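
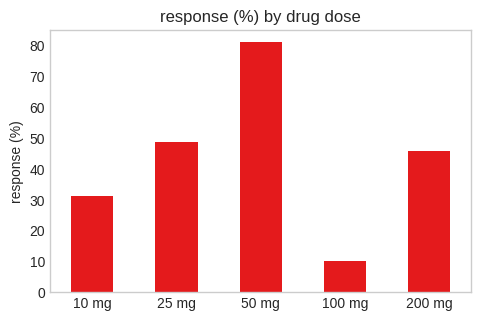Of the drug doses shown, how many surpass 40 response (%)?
3

Above 40: 25 mg, 50 mg, 200 mg.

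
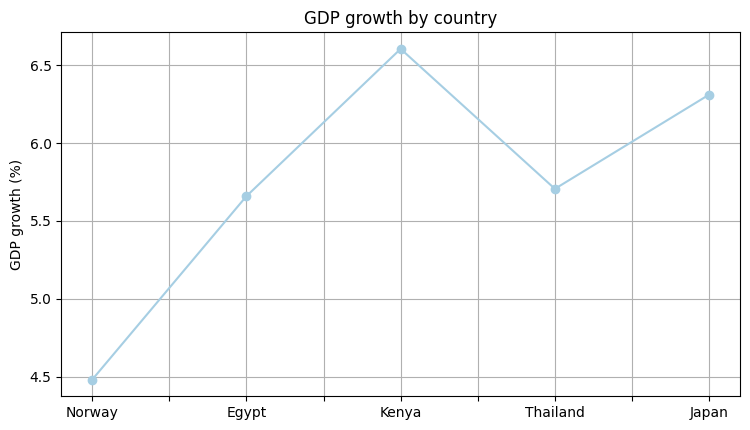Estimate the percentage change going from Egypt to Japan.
≈ +14.3%

Egypt ≈ 5.6, Japan ≈ 6.4; (6.4 − 5.6) / 5.6 ≈ +14.3%.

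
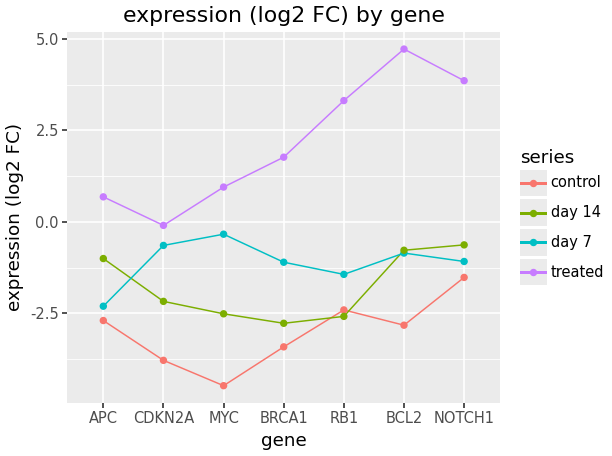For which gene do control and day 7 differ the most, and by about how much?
MYC, ≈ 4 log2 FC

MYC: control ≈ -4, day 7 ≈ 0 → gap ≈ 4. Next-largest (CDKN2A) is only ≈ 3.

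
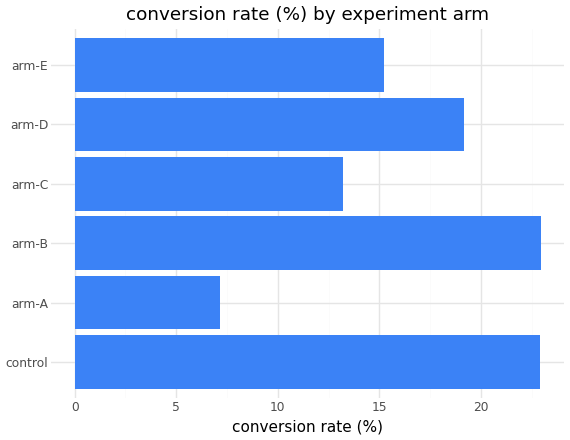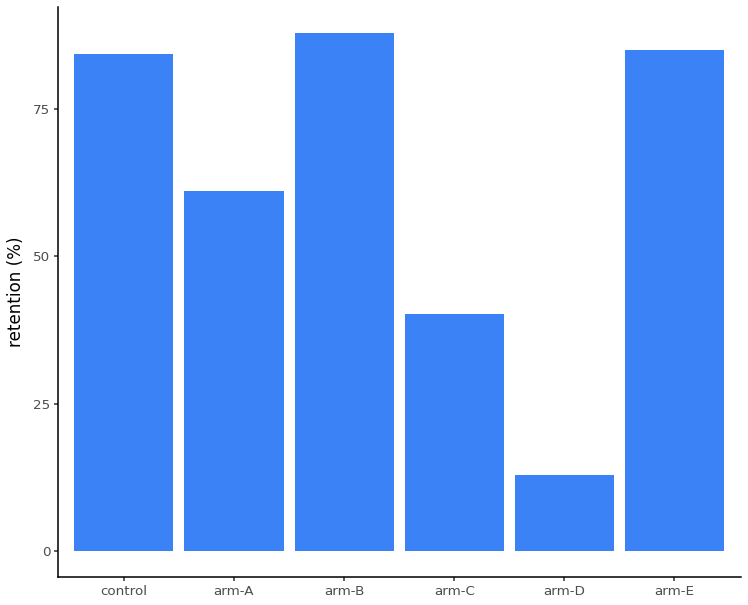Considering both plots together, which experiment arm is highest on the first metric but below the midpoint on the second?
arm-D

Chart 2 median retention (%) ≈ 70; below-median experiment arms: arm-A, arm-C, arm-D. Among those, arm-D has the highest conversion rate (%) (≈ 20).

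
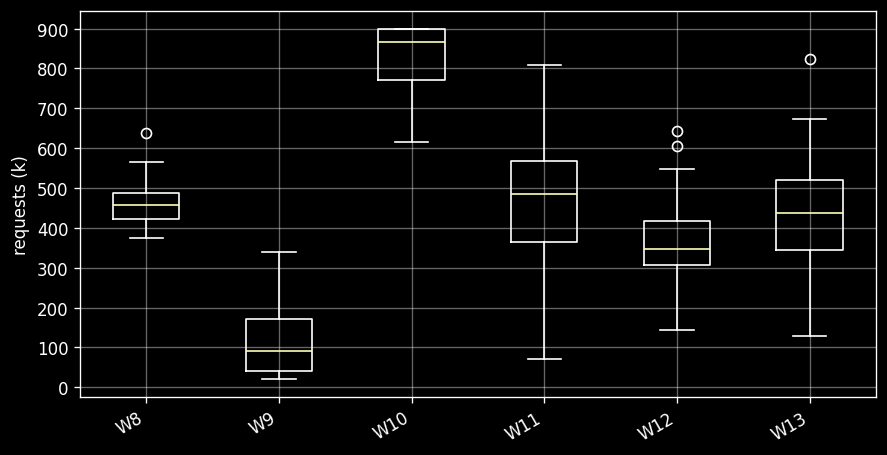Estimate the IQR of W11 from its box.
Q3 ≈ 600, Q1 ≈ 400; IQR ≈ 200.

≈ 200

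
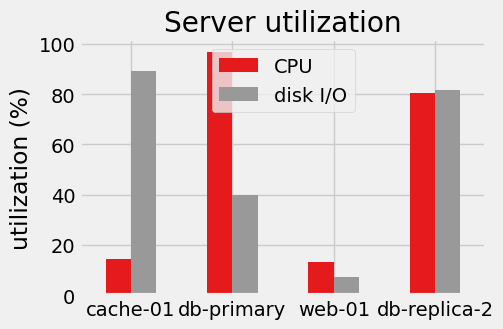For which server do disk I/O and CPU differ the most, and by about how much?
cache-01, ≈ 80 %

cache-01: disk I/O ≈ 90, CPU ≈ 10 → gap ≈ 80. Next-largest (db-primary) is only ≈ 60.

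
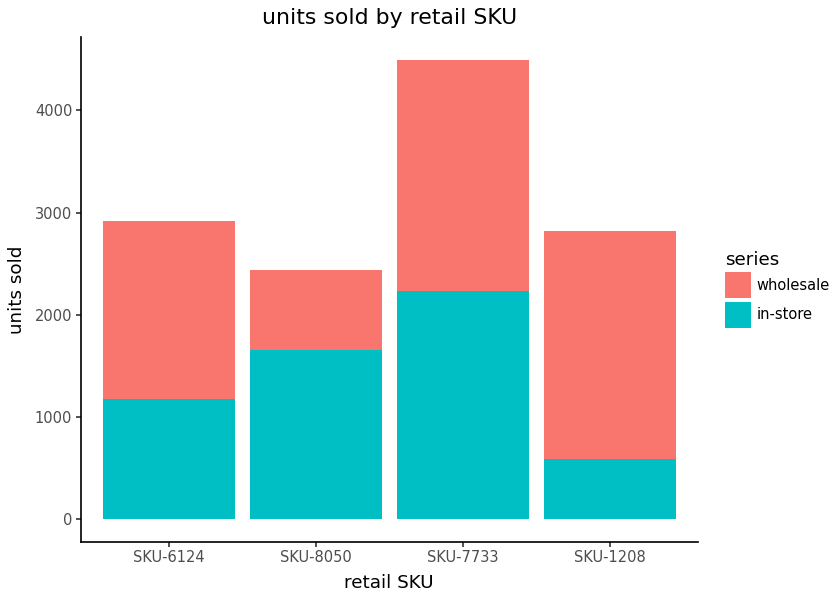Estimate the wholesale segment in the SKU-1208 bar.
wholesale top ≈ 3000, bottom ≈ 500; segment ≈ 2500.

≈ 2500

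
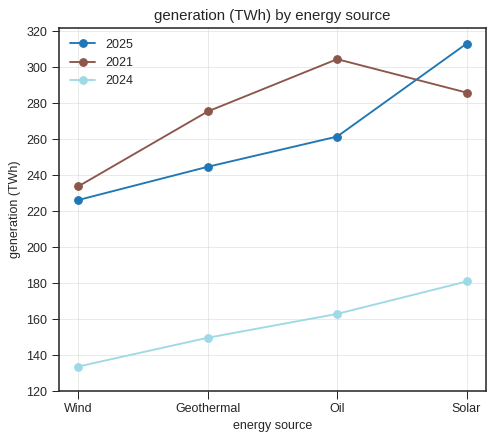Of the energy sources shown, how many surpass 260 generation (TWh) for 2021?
3

Above 260: Geothermal, Oil, Solar.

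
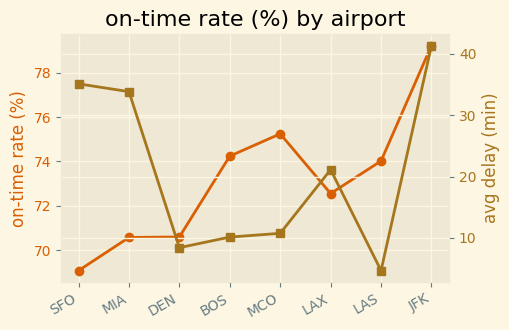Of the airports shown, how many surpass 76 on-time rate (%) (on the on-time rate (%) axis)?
1

Above 76: JFK.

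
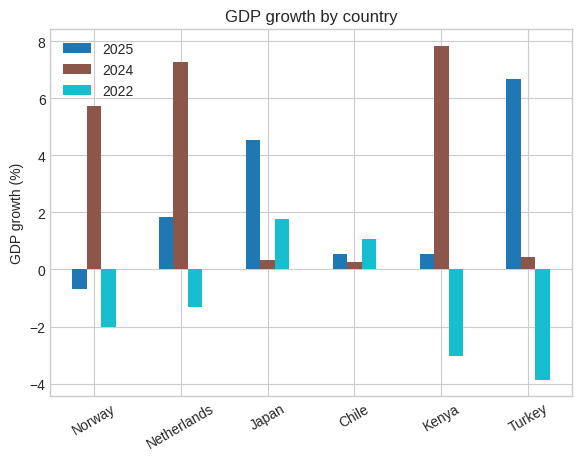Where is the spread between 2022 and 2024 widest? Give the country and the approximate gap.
Kenya, ≈ 11 %

Kenya: 2022 ≈ -3, 2024 ≈ 8 → gap ≈ 11. Next-largest (Netherlands) is only ≈ 8.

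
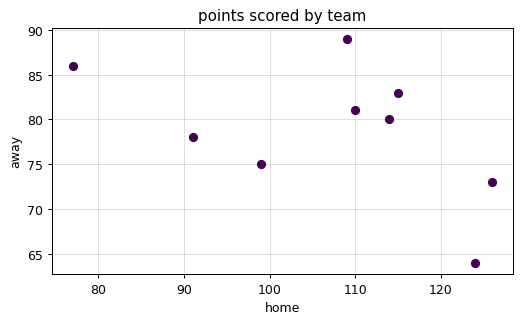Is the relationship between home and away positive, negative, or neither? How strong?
negative, moderate

Points are negatively correlated; moderate (|r| ≈ 0.5).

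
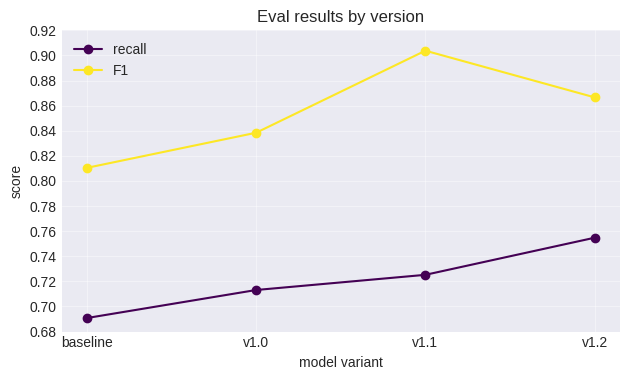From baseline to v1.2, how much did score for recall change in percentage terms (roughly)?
≈ +8.6%

baseline ≈ 0.70, v1.2 ≈ 0.76; (0.76 − 0.70) / 0.70 ≈ +8.6%.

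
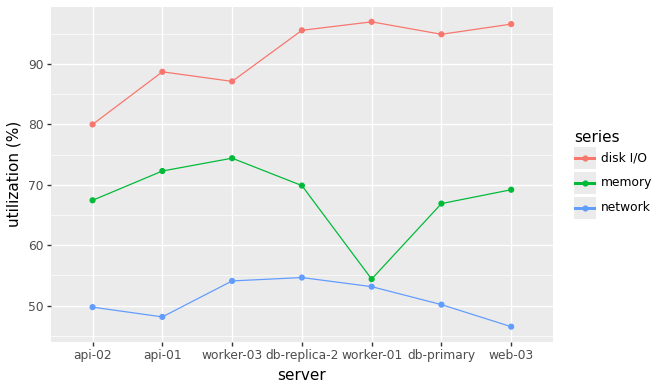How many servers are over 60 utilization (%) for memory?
6

Above 60: api-02, api-01, worker-03, db-replica-2, db-primary, web-03.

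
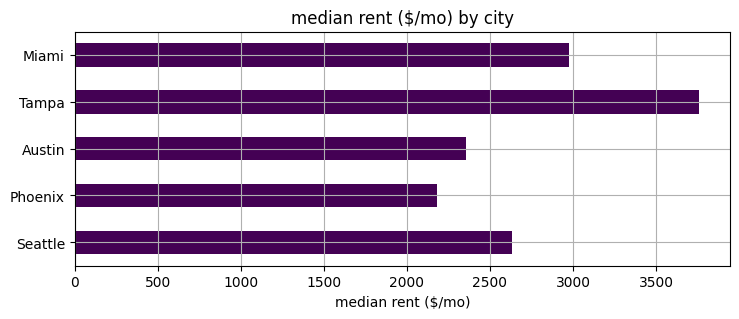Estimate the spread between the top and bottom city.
Max Tampa ≈ 4000, min Phoenix ≈ 2000; range ≈ 2000.

≈ 2000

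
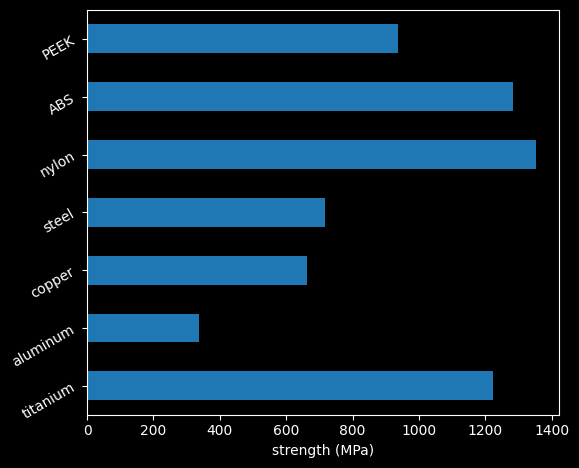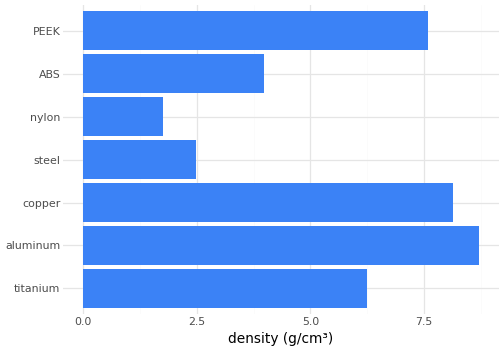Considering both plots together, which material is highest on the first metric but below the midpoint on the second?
nylon

Chart 2 median density (g/cm³) ≈ 6; below-median materials: steel, nylon, ABS. Among those, nylon has the highest strength (MPa) (≈ 1400).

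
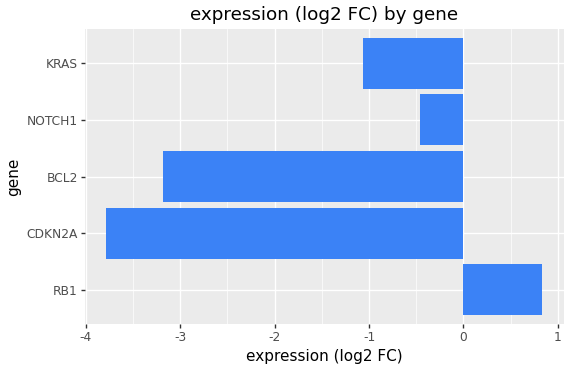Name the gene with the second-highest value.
NOTCH1

Top 3: RB1 ≈ 1.0, NOTCH1 ≈ -0.5, KRAS ≈ -1.0.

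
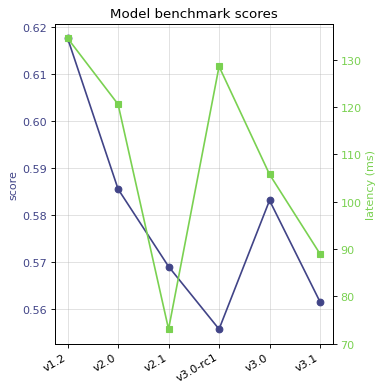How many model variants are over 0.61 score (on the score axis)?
1

Above 0.61: v1.2.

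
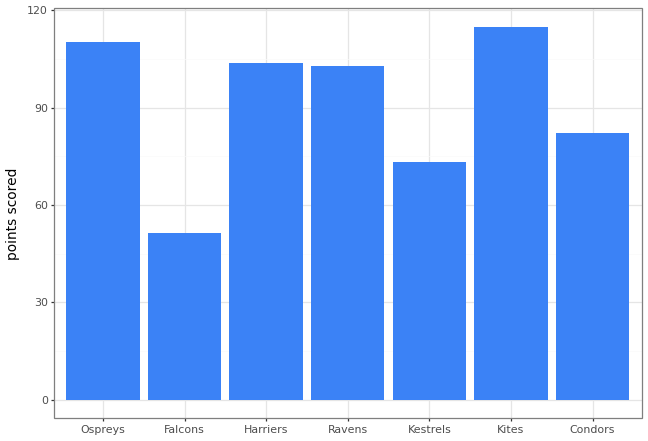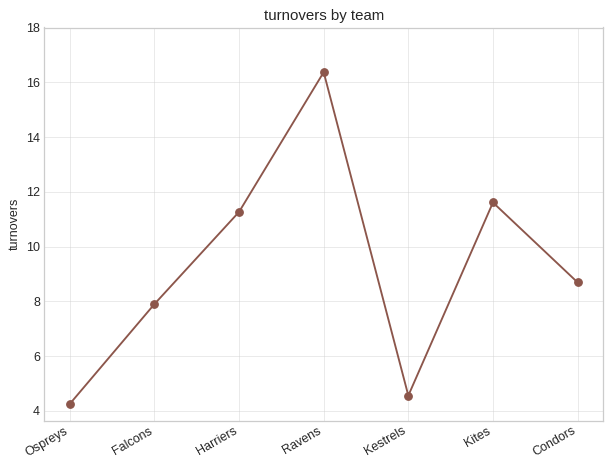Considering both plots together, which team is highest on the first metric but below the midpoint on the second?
Ospreys

Chart 2 median turnovers ≈ 8; below-median teams: Ospreys, Falcons, Kestrels. Among those, Ospreys has the highest points scored (≈ 120).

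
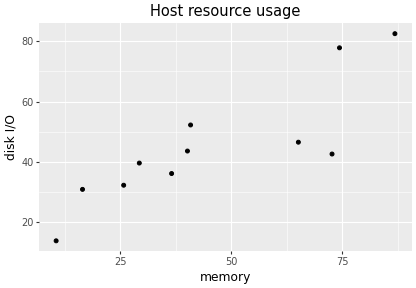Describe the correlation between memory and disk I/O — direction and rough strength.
Points are positively correlated; strong (|r| ≈ 0.9).

positive, strong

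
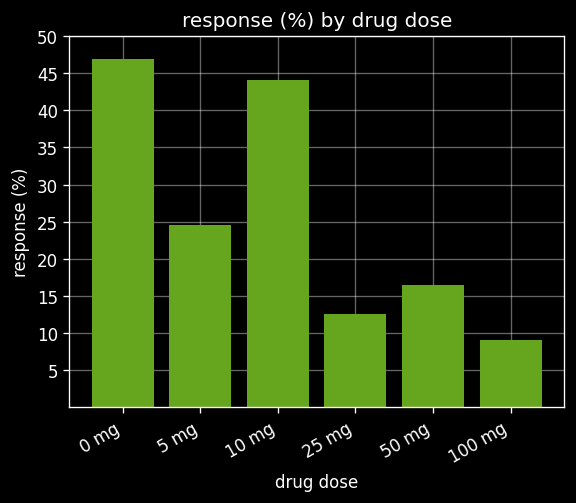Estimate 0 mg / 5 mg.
0 mg ≈ 45, 5 mg ≈ 25; 45/25 ≈ 1.8.

≈ 1.8×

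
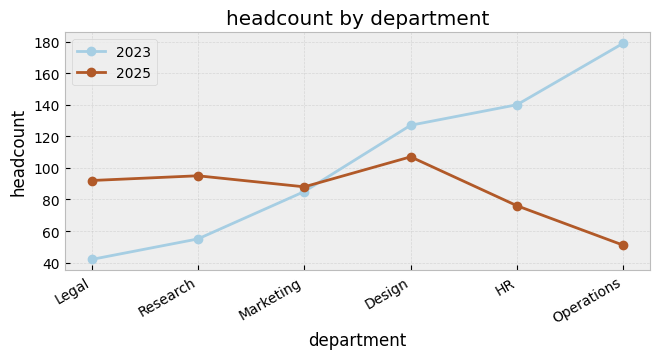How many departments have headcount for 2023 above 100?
Above 100: Design, HR, Operations.

3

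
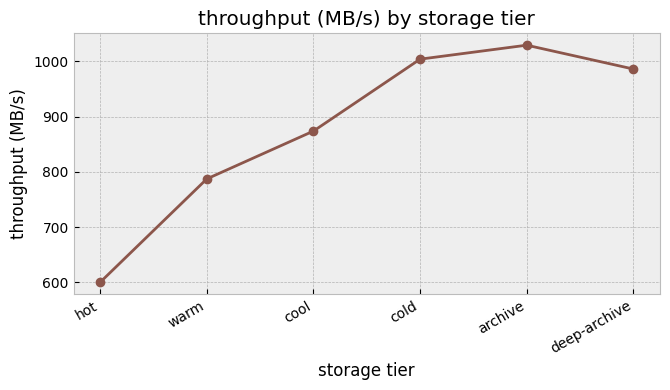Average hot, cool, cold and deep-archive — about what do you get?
≈ 862

(600 + 850 + 1000 + 1000) / 4 ≈ 862.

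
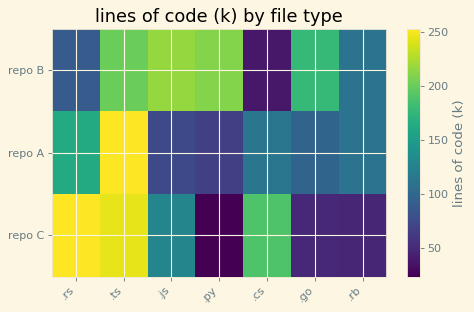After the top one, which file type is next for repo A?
.rs

Top 3 for repo A: .ts ≈ 260, .rs ≈ 160, .cs ≈ 120.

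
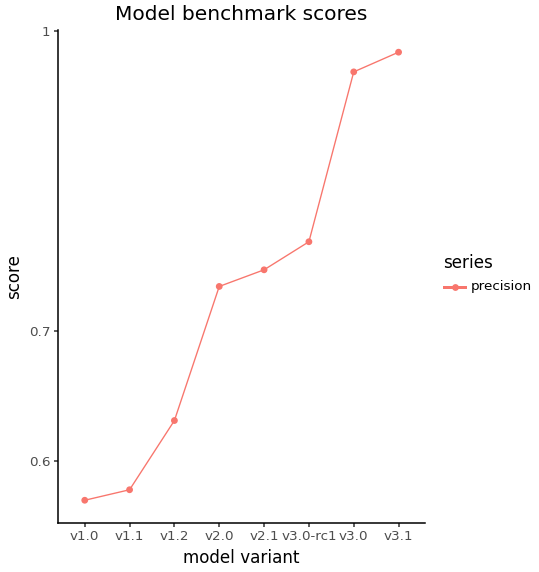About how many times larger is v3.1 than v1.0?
≈ 1.73×

v3.1 ≈ 0.95, v1.0 ≈ 0.55; 0.95/0.55 ≈ 1.73.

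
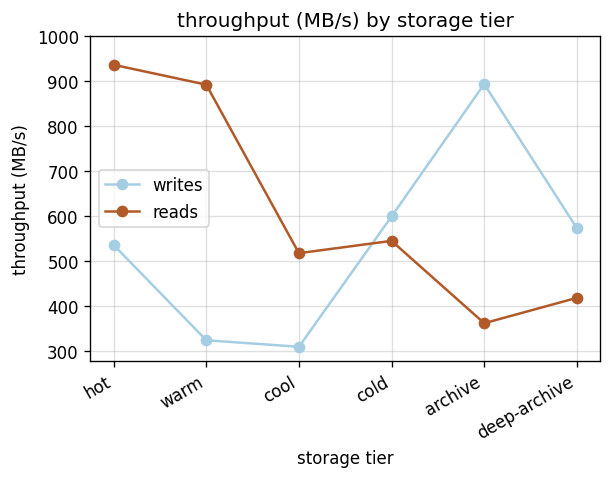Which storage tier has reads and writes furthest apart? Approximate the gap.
warm: reads ≈ 900, writes ≈ 300 → gap ≈ 600. Next-largest (archive) is only ≈ 500.

warm, ≈ 600 MB/s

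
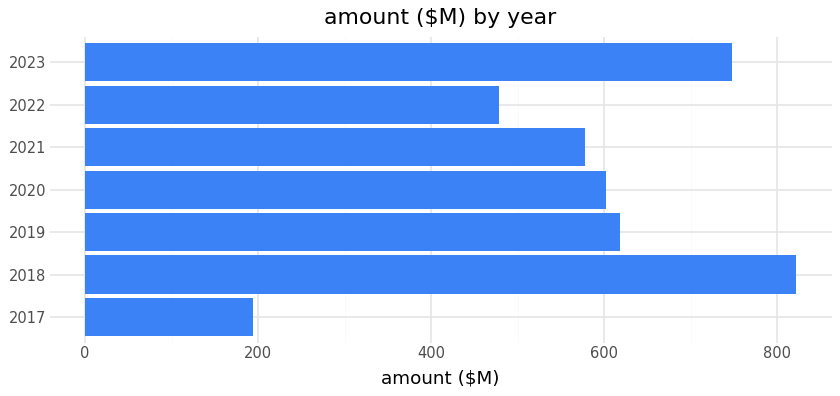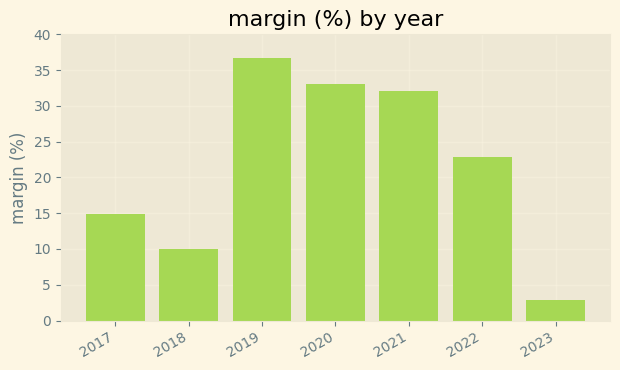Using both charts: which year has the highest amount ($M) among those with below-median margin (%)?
2018

Chart 2 median margin (%) ≈ 25; below-median years: 2017, 2018, 2023. Among those, 2018 has the highest amount ($M) (≈ 800).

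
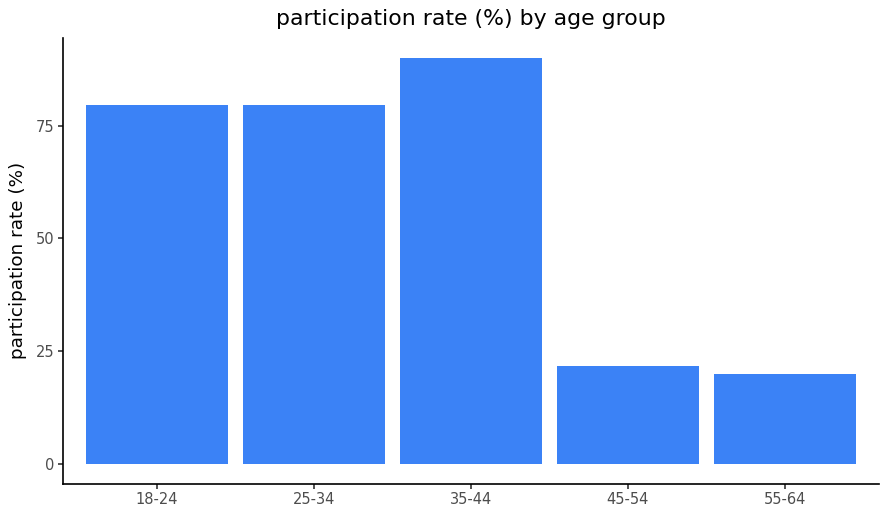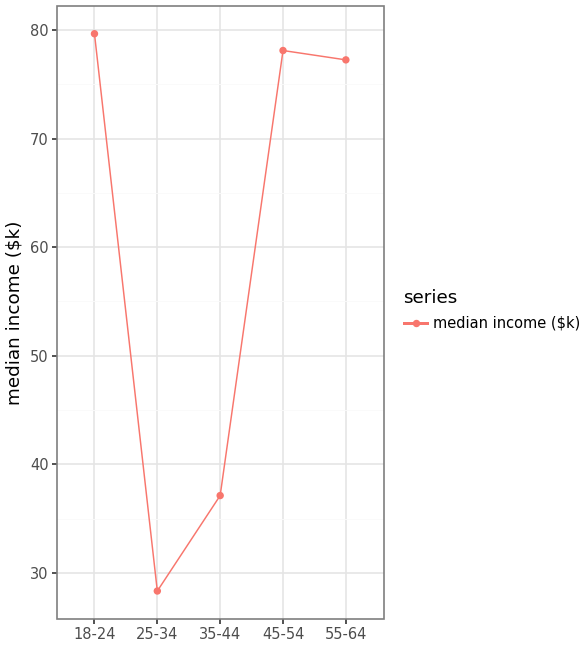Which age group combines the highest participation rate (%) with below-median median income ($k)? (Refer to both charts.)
Chart 2 median median income ($k) ≈ 80; below-median age groups: 25-34, 35-44. Among those, 35-44 has the highest participation rate (%) (≈ 90).

35-44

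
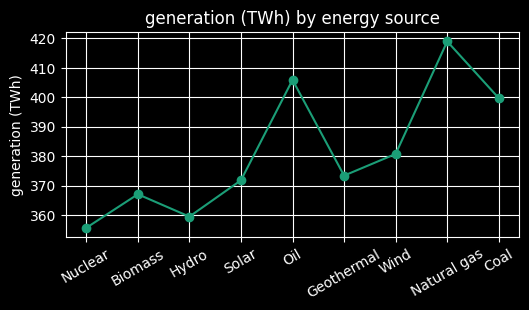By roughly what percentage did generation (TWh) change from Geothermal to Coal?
Geothermal ≈ 370, Coal ≈ 400; (400 − 370) / 370 ≈ +8.1%.

≈ +8.1%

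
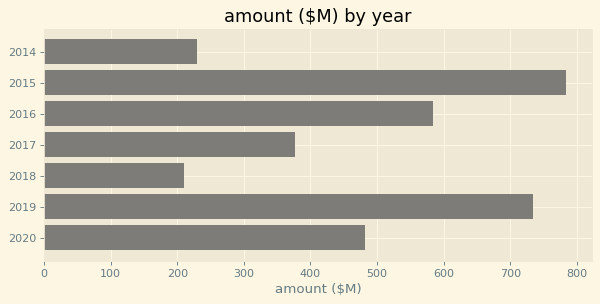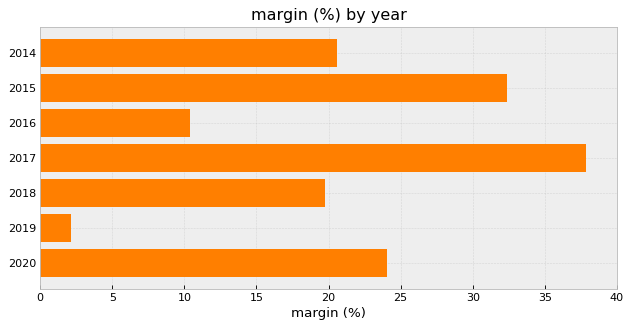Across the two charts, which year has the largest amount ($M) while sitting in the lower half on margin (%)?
2019

Chart 2 median margin (%) ≈ 20; below-median years: 2016, 2018, 2019. Among those, 2019 has the highest amount ($M) (≈ 700).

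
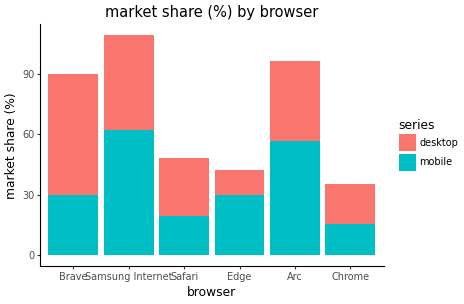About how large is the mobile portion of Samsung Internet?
≈ 60

mobile top ≈ 60, bottom ≈ 0; segment ≈ 60.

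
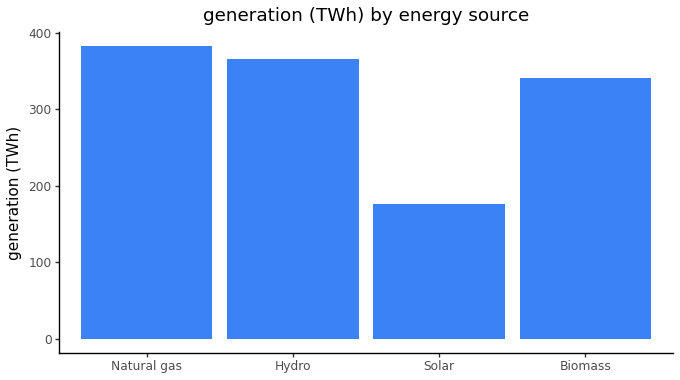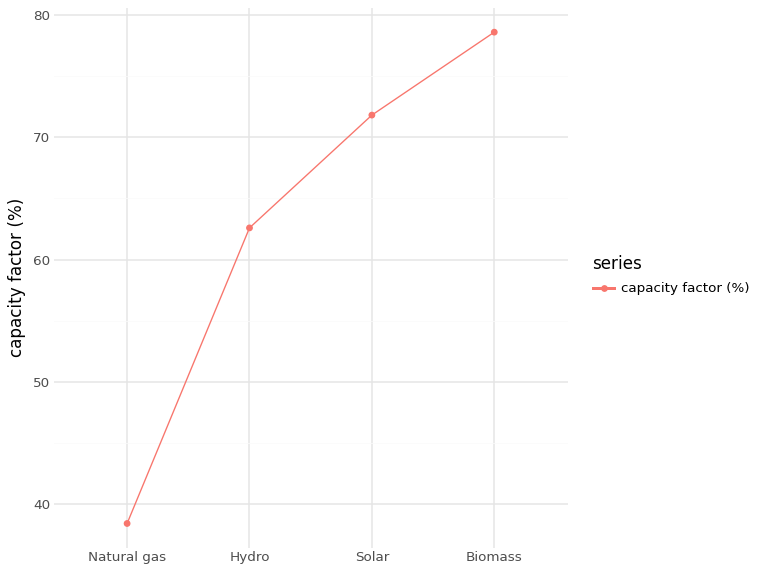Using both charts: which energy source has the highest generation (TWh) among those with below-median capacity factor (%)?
Natural gas

Chart 2 median capacity factor (%) ≈ 70; below-median energy sources: Natural gas, Hydro. Among those, Natural gas has the highest generation (TWh) (≈ 400).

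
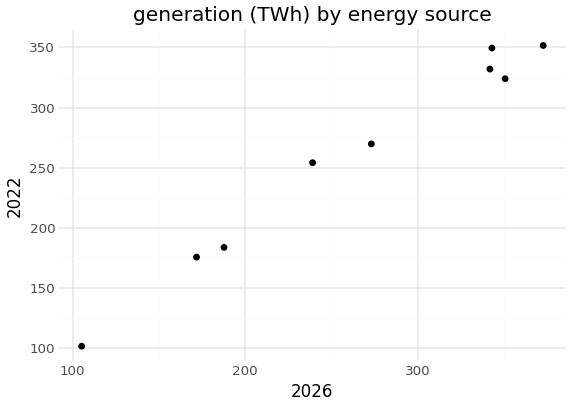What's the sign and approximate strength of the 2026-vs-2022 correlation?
positive, strong

Points are positively correlated; strong (|r| ≈ 1.0).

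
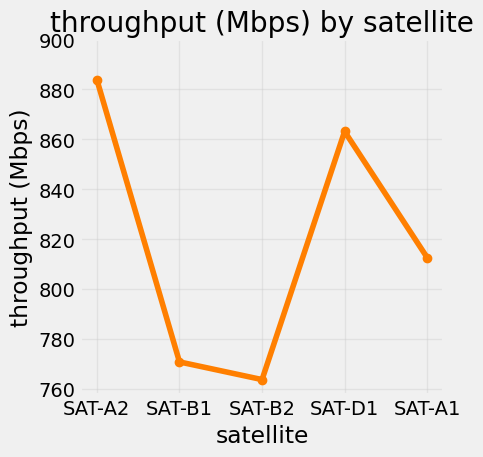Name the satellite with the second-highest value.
Top 3: SAT-A2 ≈ 880, SAT-D1 ≈ 860, SAT-A1 ≈ 820.

SAT-D1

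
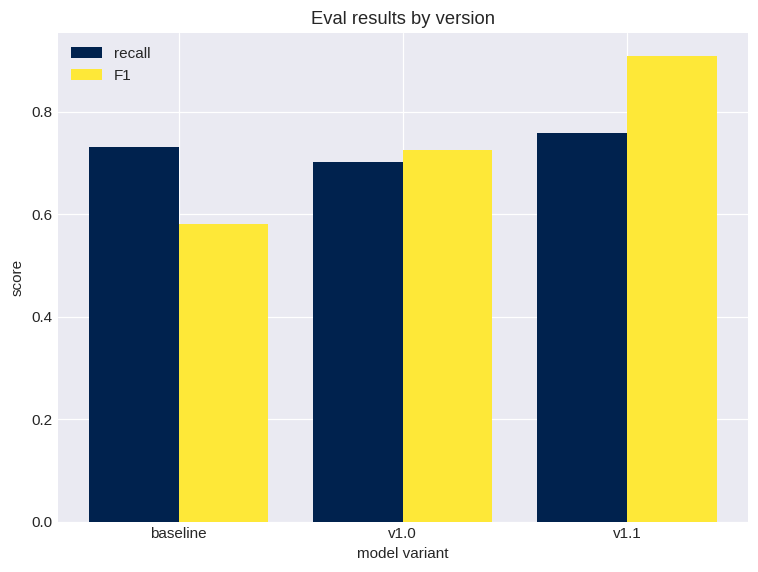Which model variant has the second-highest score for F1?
Top 3 for F1: v1.1 ≈ 0.9, v1.0 ≈ 0.7, baseline ≈ 0.6.

v1.0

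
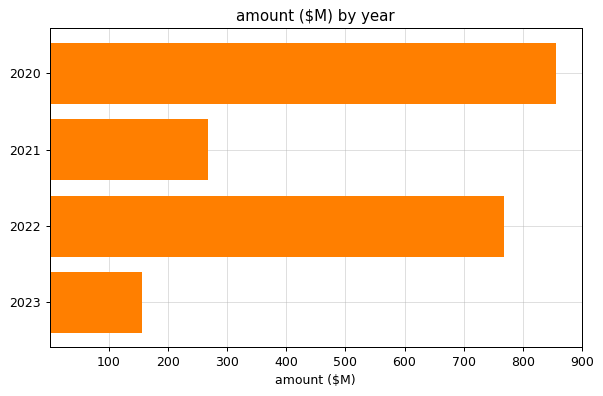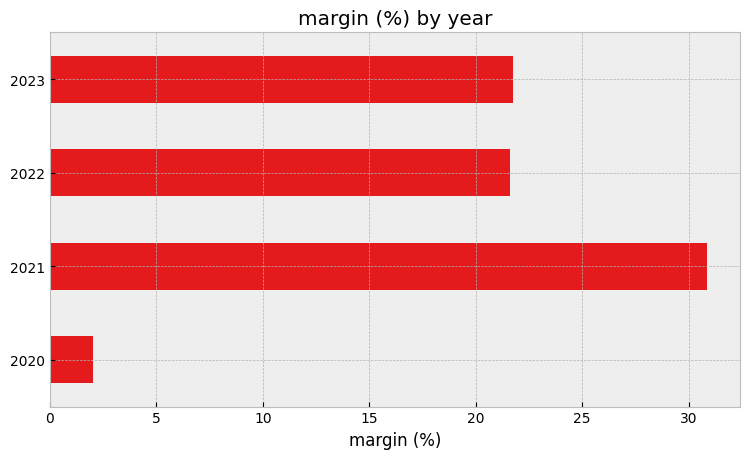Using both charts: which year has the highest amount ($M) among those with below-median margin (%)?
Chart 2 median margin (%) ≈ 20; below-median years: 2020, 2022. Among those, 2020 has the highest amount ($M) (≈ 900).

2020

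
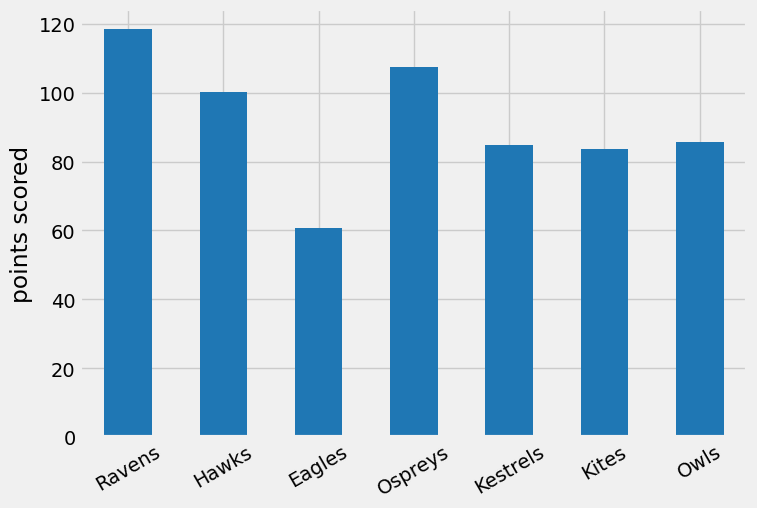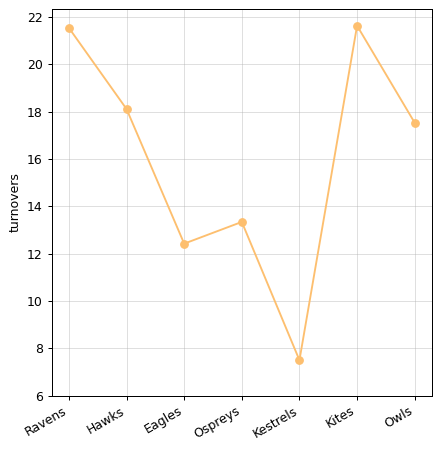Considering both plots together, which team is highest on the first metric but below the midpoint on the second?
Chart 2 median turnovers ≈ 18; below-median teams: Eagles, Ospreys, Kestrels. Among those, Ospreys has the highest points scored (≈ 100).

Ospreys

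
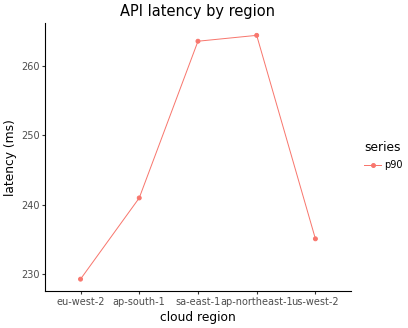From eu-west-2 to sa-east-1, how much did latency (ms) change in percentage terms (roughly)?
≈ +15.2%

eu-west-2 ≈ 230, sa-east-1 ≈ 265; (265 − 230) / 230 ≈ +15.2%.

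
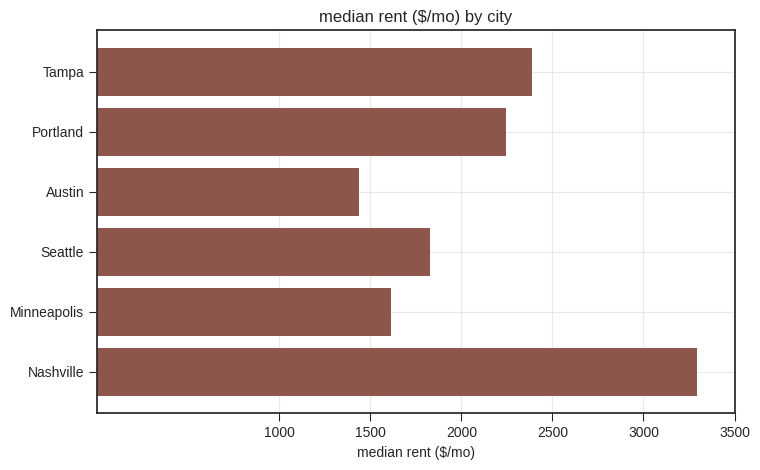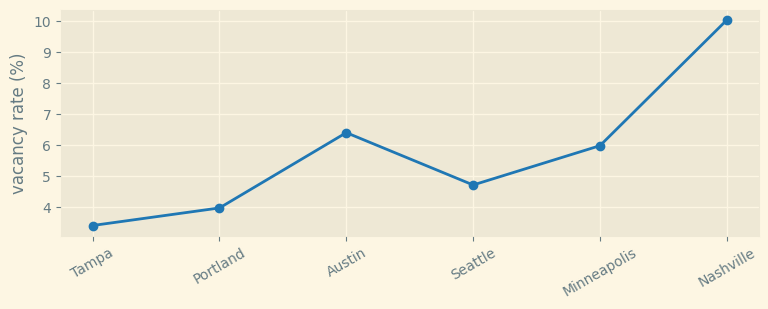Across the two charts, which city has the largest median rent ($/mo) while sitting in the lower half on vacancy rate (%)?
Tampa

Chart 2 median vacancy rate (%) ≈ 5; below-median cities: Tampa, Portland, Seattle. Among those, Tampa has the highest median rent ($/mo) (≈ 2500).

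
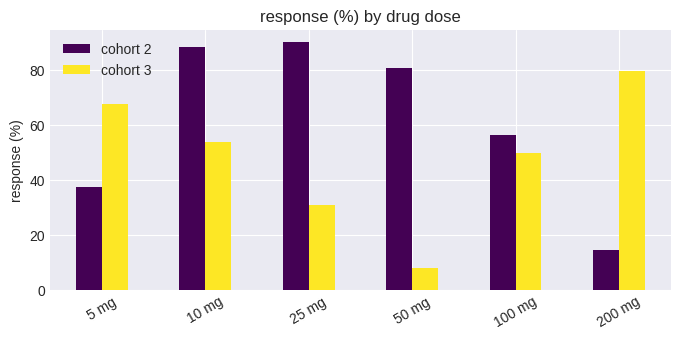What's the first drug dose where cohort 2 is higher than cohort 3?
5 mg: cohort 2 ≈ 40 vs cohort 3 ≈ 70 (not yet); 10 mg: cohort 2 ≈ 90 vs cohort 3 ≈ 50 (first crossover).

10 mg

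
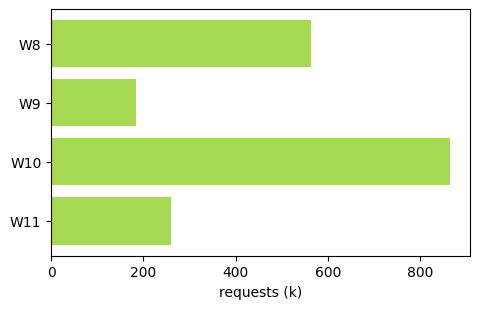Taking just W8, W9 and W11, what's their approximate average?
(600 + 200 + 300) / 3 ≈ 367.

≈ 367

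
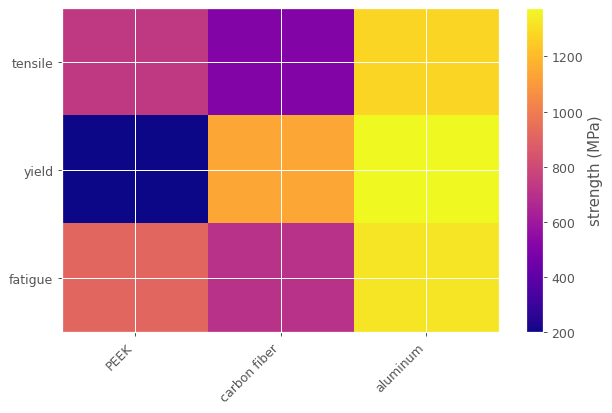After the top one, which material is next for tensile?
Top 3 for tensile: aluminum ≈ 1300, PEEK ≈ 700, carbon fiber ≈ 500.

PEEK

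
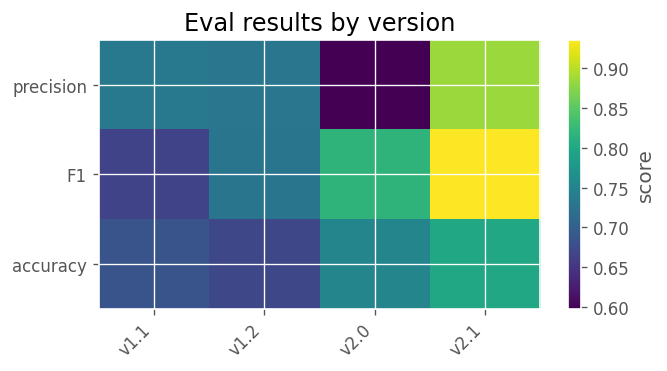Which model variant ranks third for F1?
v1.2

Top 4 for F1: v2.1 ≈ 0.95, v2.0 ≈ 0.80, v1.2 ≈ 0.75, v1.1 ≈ 0.65.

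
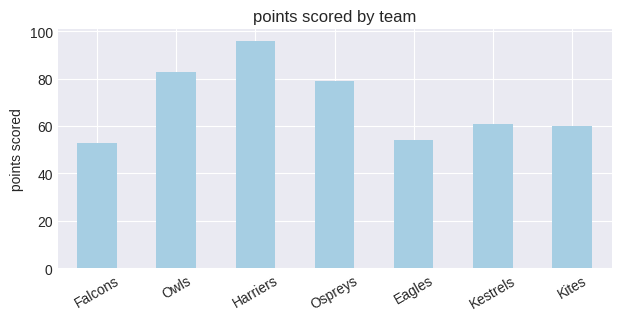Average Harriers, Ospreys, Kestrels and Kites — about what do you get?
(100 + 80 + 60 + 60) / 4 ≈ 75.

≈ 75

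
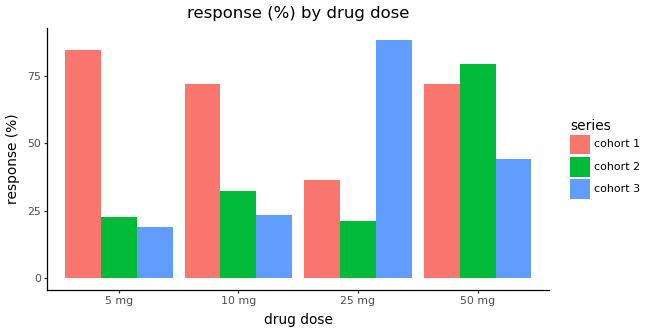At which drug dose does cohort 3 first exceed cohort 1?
10 mg: cohort 3 ≈ 20 vs cohort 1 ≈ 70 (not yet); 25 mg: cohort 3 ≈ 90 vs cohort 1 ≈ 40 (first crossover).

25 mg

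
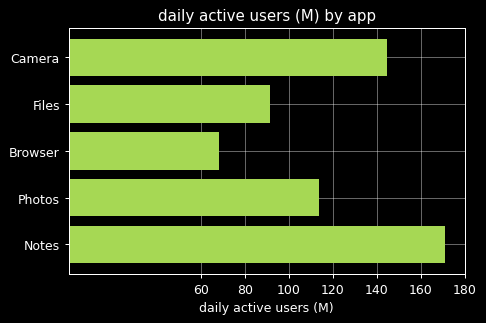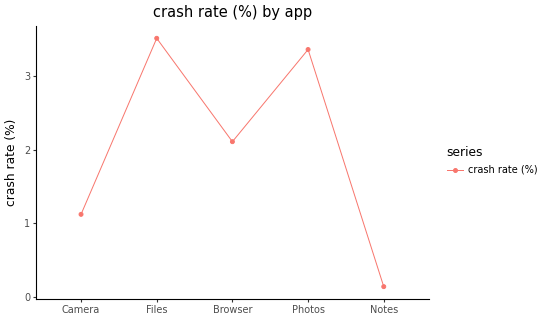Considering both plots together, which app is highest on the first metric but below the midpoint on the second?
Notes

Chart 2 median crash rate (%) ≈ 2; below-median apps: Camera, Notes. Among those, Notes has the highest daily active users (M) (≈ 180).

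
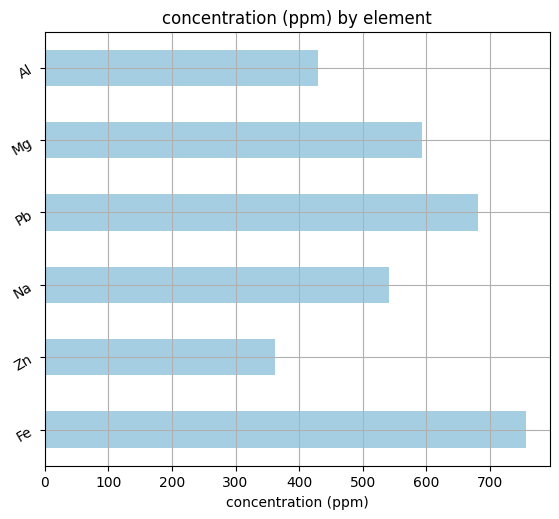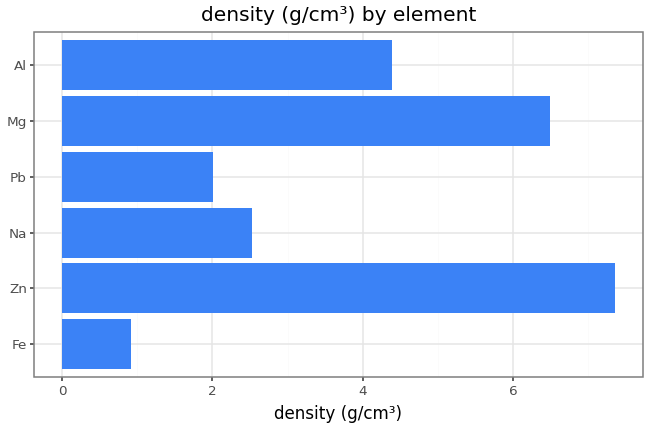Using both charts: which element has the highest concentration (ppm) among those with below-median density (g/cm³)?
Chart 2 median density (g/cm³) ≈ 3; below-median elements: Fe, Na, Pb. Among those, Fe has the highest concentration (ppm) (≈ 800).

Fe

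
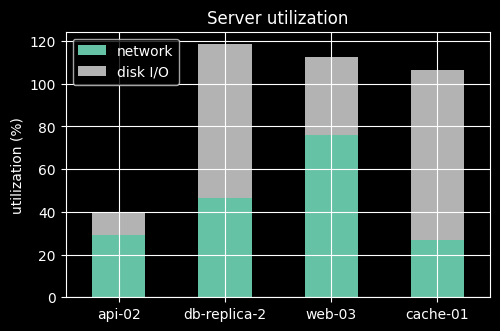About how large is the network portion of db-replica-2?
network top ≈ 50, bottom ≈ 0; segment ≈ 50.

≈ 50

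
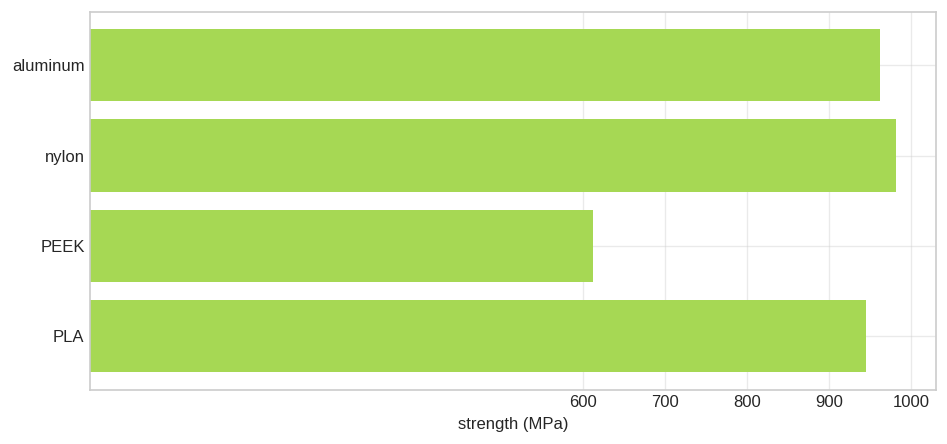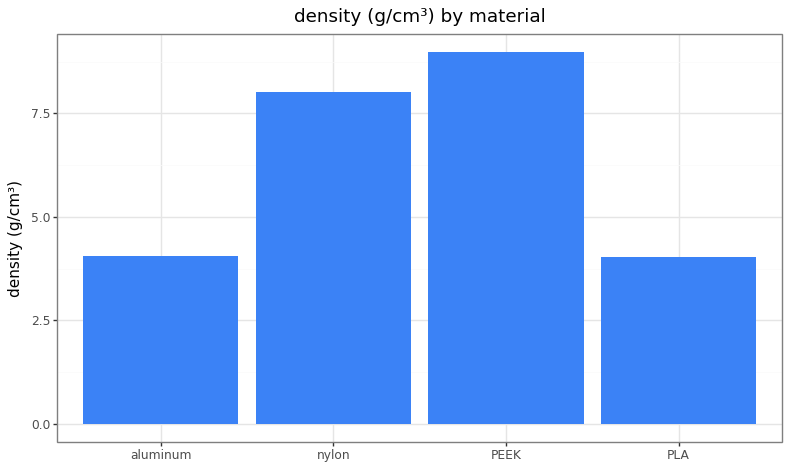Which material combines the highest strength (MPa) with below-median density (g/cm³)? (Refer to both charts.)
Chart 2 median density (g/cm³) ≈ 6; below-median materials: aluminum, PLA. Among those, aluminum has the highest strength (MPa) (≈ 1000).

aluminum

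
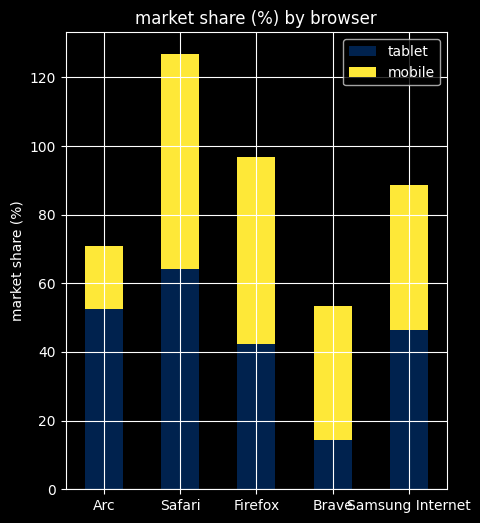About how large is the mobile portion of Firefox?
≈ 60

mobile top ≈ 100, bottom ≈ 40; segment ≈ 60.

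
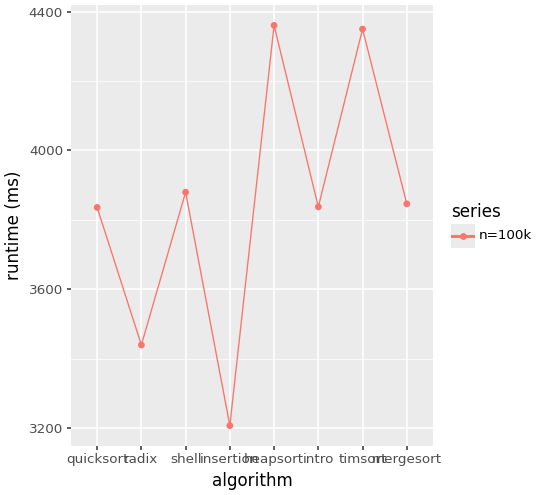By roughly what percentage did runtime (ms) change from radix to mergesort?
radix ≈ 3400, mergesort ≈ 3800; (3800 − 3400) / 3400 ≈ +11.8%.

≈ +11.8%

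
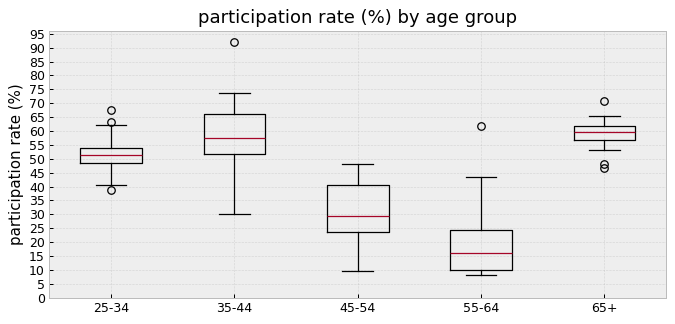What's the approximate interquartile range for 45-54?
≈ 15

Q3 ≈ 40, Q1 ≈ 25; IQR ≈ 15.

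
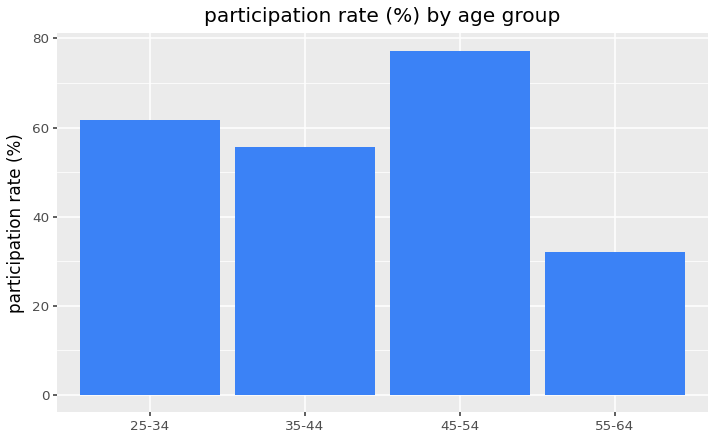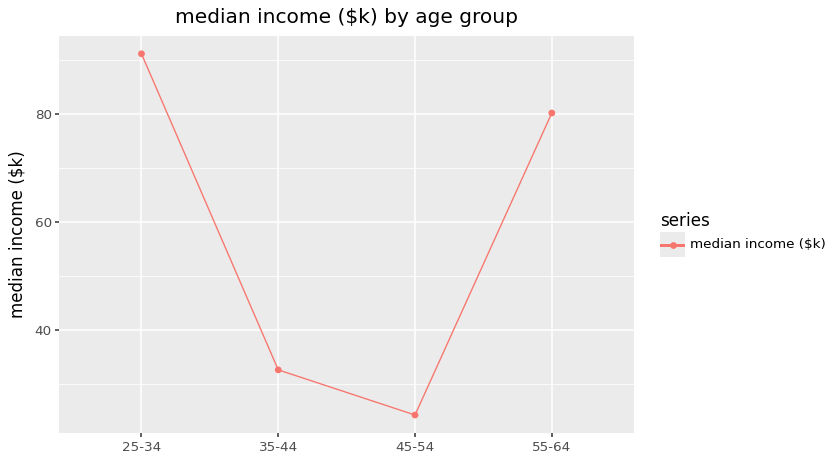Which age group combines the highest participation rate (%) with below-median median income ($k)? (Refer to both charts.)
Chart 2 median median income ($k) ≈ 60; below-median age groups: 35-44, 45-54. Among those, 45-54 has the highest participation rate (%) (≈ 80).

45-54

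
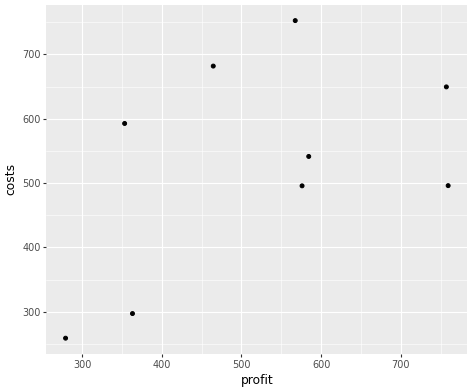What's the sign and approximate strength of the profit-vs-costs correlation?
Points are positively correlated; moderate (|r| ≈ 0.5).

positive, moderate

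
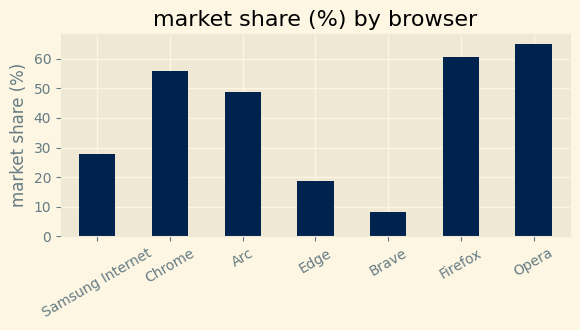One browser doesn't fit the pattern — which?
Brave ≈ 10; the rest sit between ≈ 20 and ≈ 60.

Brave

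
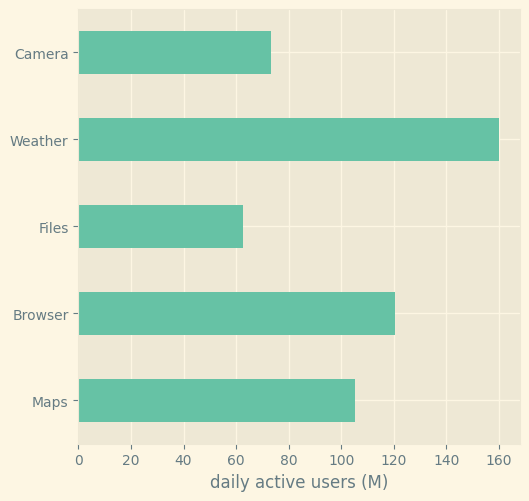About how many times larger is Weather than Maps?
Weather ≈ 160, Maps ≈ 100; 160/100 ≈ 1.6.

≈ 1.6×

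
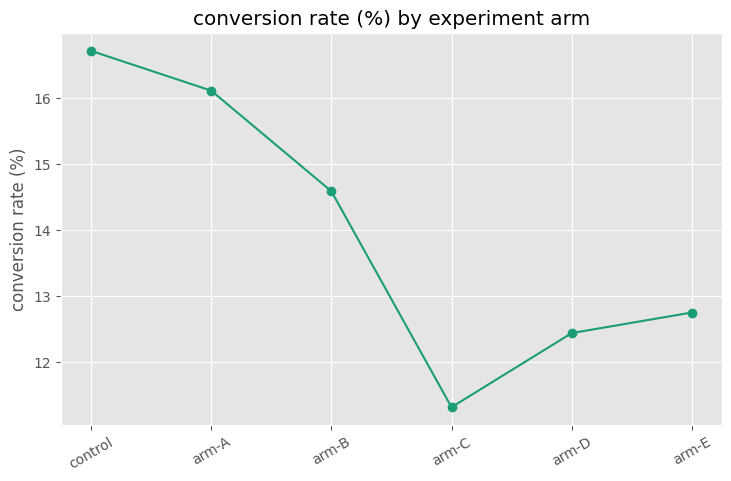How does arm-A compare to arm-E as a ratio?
arm-A ≈ 16.0, arm-E ≈ 13.0; 16.0/13.0 ≈ 1.23.

≈ 1.23×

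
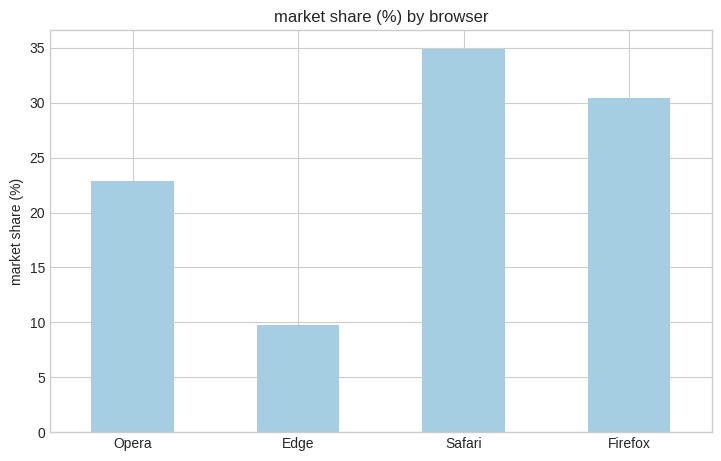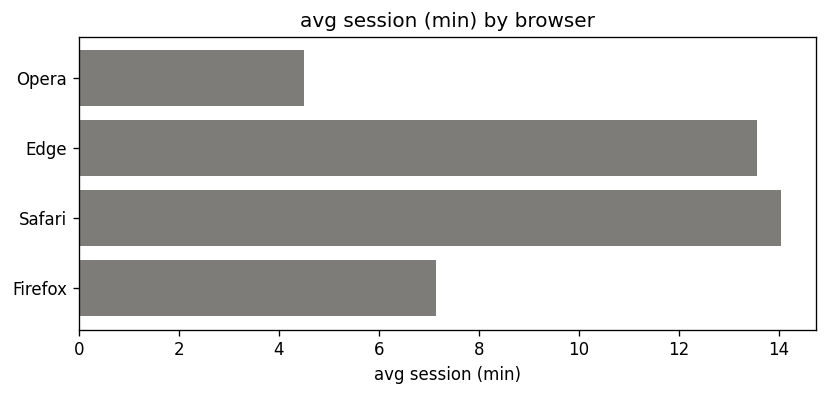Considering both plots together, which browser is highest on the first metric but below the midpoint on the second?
Chart 2 median avg session (min) ≈ 10; below-median browsers: Opera, Firefox. Among those, Firefox has the highest market share (%) (≈ 30).

Firefox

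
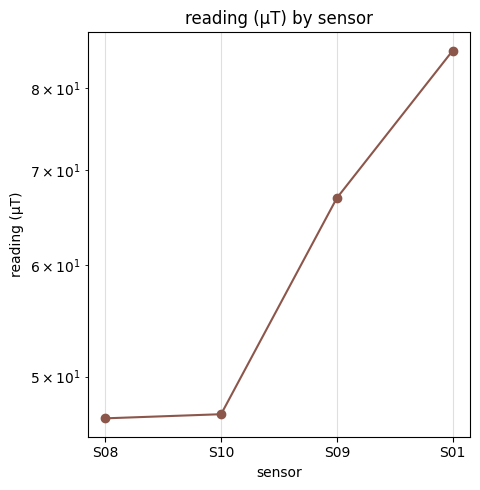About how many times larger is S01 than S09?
S01 ≈ 85, S09 ≈ 65; 85/65 ≈ 1.31.

≈ 1.31×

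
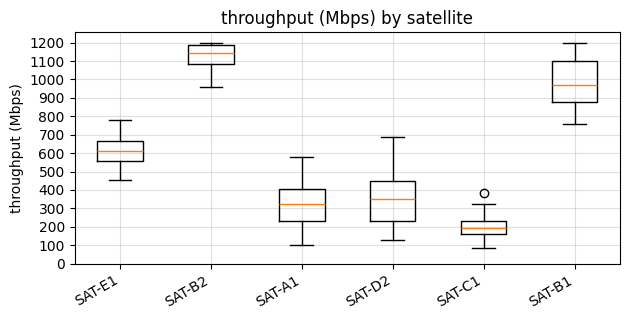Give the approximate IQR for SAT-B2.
Q3 ≈ 1200, Q1 ≈ 1100; IQR ≈ 100.

≈ 100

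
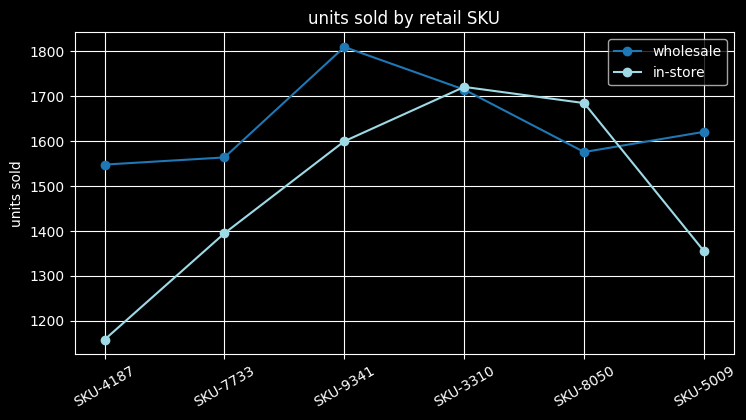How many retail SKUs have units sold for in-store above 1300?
5

Above 1300: SKU-7733, SKU-9341, SKU-3310, SKU-8050, SKU-5009.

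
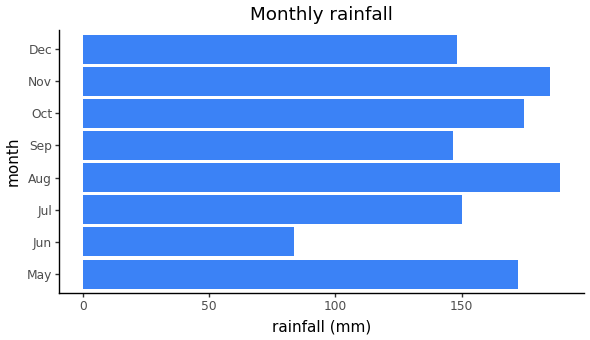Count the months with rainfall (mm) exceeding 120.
Above 120: May, Jul, Aug, Sep, Oct, Nov, Dec.

7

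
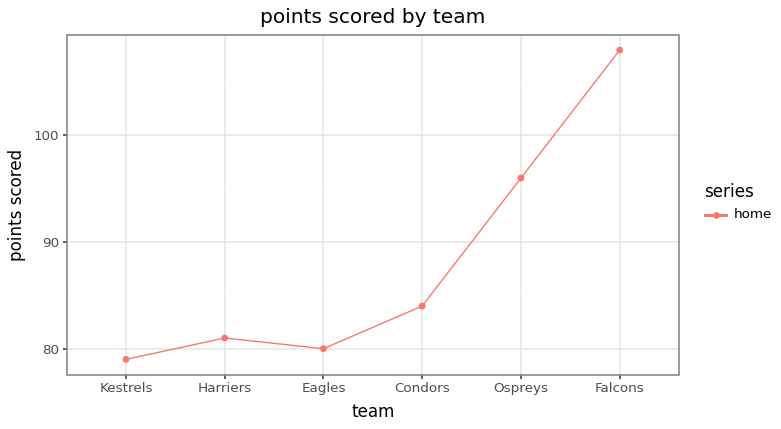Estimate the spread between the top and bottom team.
Max Falcons ≈ 110, min Kestrels ≈ 80; range ≈ 30.

≈ 30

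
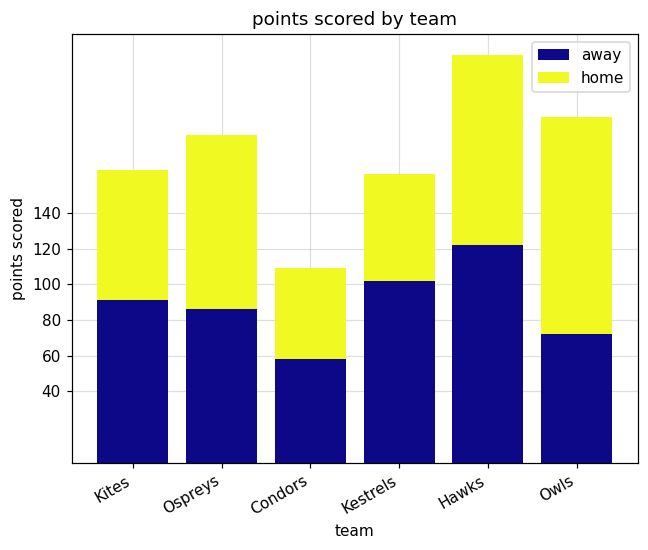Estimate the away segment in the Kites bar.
away top ≈ 100, bottom ≈ 0; segment ≈ 100.

≈ 100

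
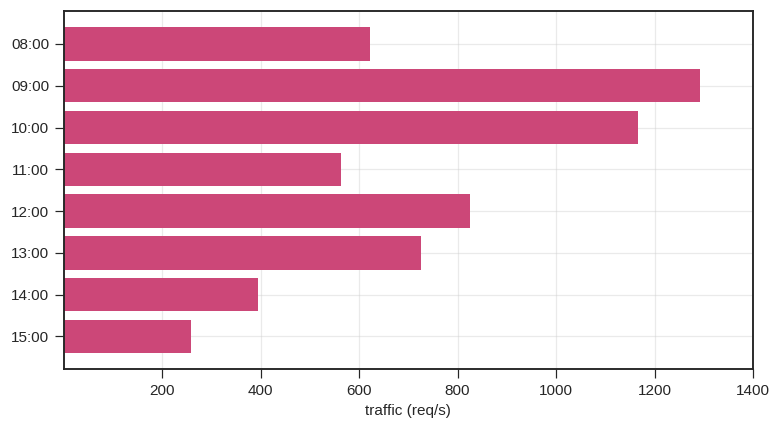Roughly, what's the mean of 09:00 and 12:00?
(1200 + 800) / 2 ≈ 1000.

≈ 1000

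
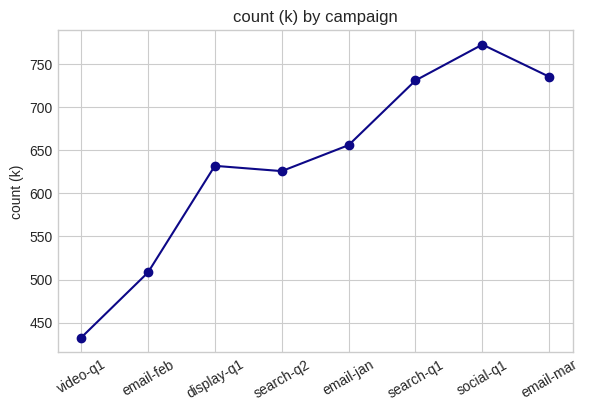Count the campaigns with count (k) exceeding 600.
Above 600: display-q1, search-q2, email-jan, search-q1, social-q1, email-mar.

6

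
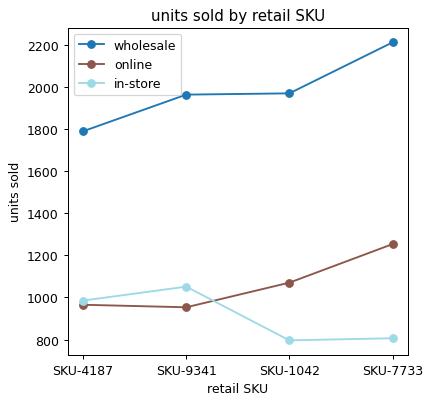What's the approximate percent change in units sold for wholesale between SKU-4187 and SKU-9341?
≈ +11.1%

SKU-4187 ≈ 1800, SKU-9341 ≈ 2000; (2000 − 1800) / 1800 ≈ +11.1%.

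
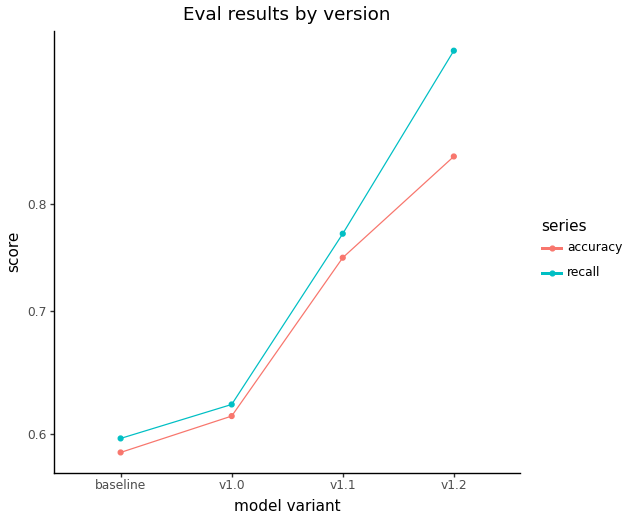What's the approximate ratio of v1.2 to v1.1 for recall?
v1.2 ≈ 0.95, v1.1 ≈ 0.75; 0.95/0.75 ≈ 1.27.

≈ 1.27×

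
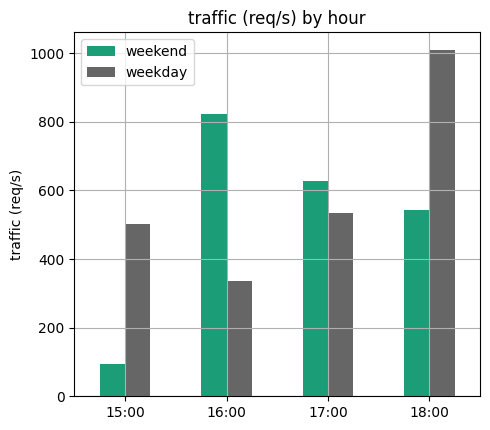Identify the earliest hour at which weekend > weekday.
16:00

15:00: weekend ≈ 100 vs weekday ≈ 500 (not yet); 16:00: weekend ≈ 800 vs weekday ≈ 300 (first crossover).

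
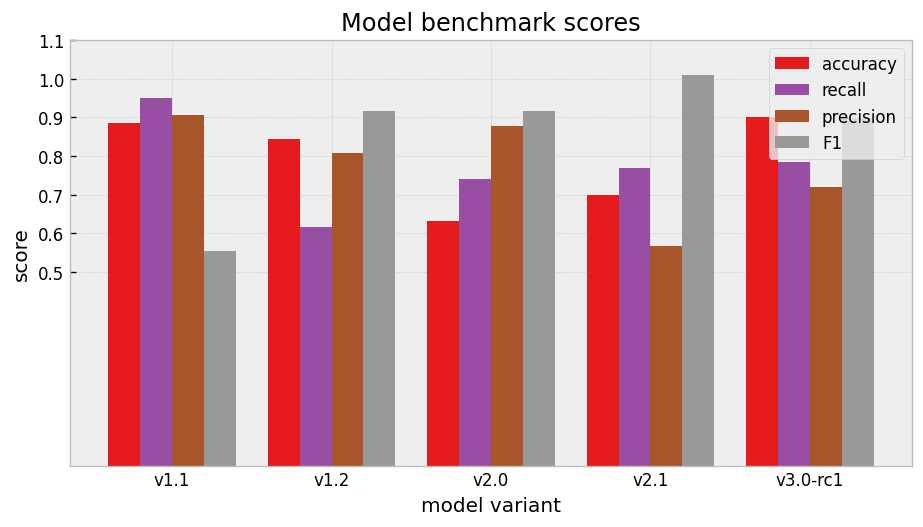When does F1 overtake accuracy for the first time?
v1.1: F1 ≈ 0.6 vs accuracy ≈ 0.9 (not yet); v1.2: F1 ≈ 0.9 vs accuracy ≈ 0.8 (first crossover).

v1.2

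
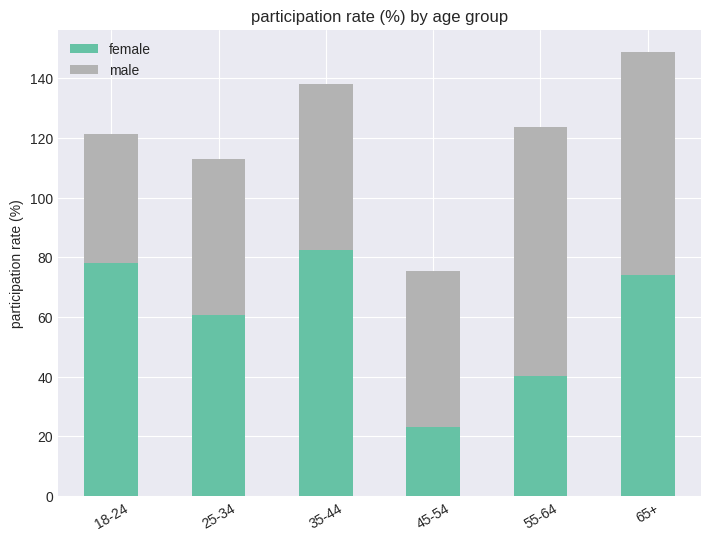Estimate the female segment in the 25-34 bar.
female top ≈ 60, bottom ≈ 0; segment ≈ 60.

≈ 60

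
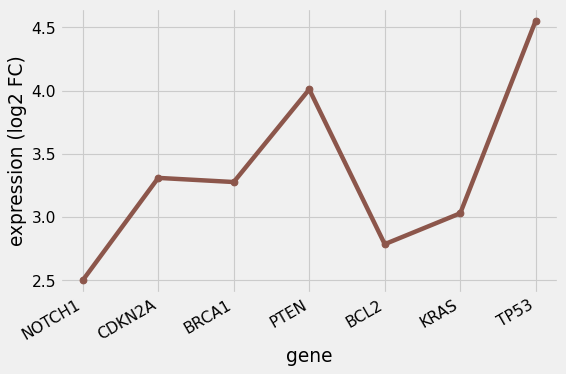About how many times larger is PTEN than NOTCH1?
PTEN ≈ 4.0, NOTCH1 ≈ 2.4; 4.0/2.4 ≈ 1.67.

≈ 1.67×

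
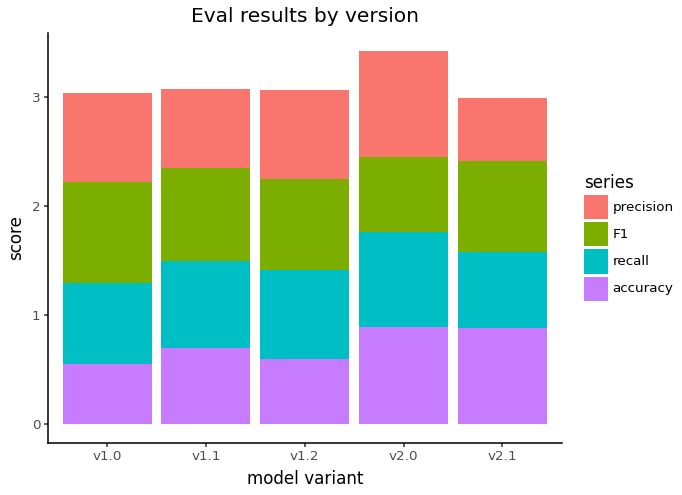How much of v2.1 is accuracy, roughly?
accuracy top ≈ 1.0, bottom ≈ 0.0; segment ≈ 1.0.

≈ 1.0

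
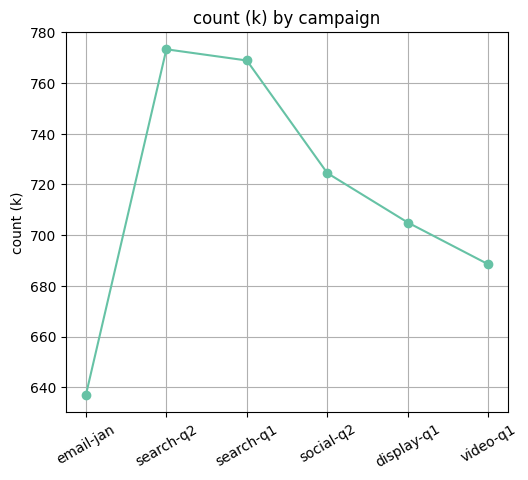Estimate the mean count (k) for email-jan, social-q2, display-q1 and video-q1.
(640 + 720 + 700 + 680) / 4 ≈ 685.

≈ 685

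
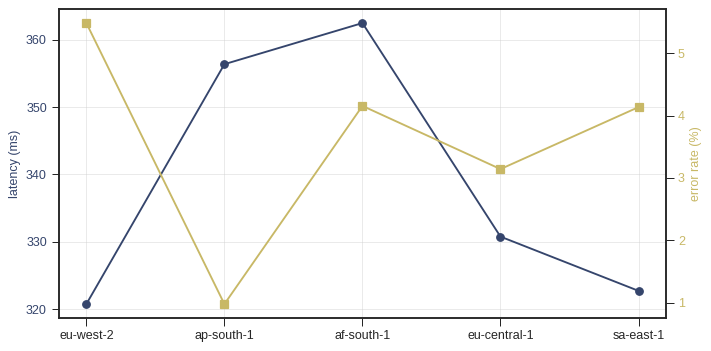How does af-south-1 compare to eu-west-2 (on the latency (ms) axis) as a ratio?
af-south-1 ≈ 360, eu-west-2 ≈ 320; 360/320 ≈ 1.12.

≈ 1.12×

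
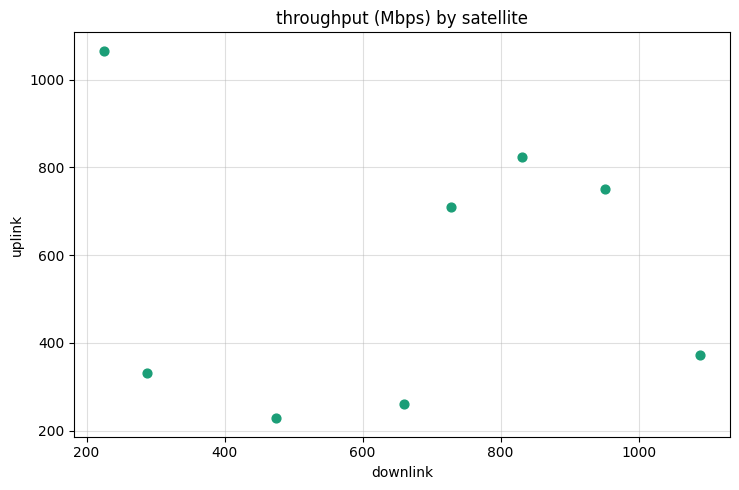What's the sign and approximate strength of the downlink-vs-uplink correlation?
no clear correlation

Points are roughly uncorrelated; weak (|r| ≈ 0.1).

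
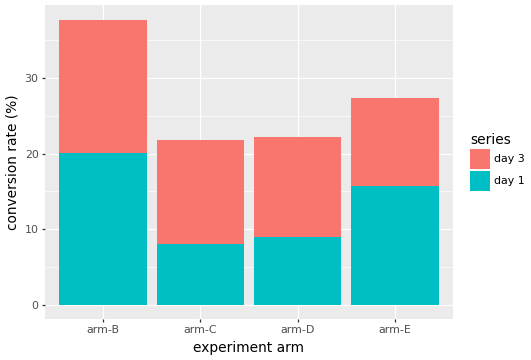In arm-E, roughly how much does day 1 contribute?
day 1 top ≈ 15, bottom ≈ 0; segment ≈ 15.

≈ 15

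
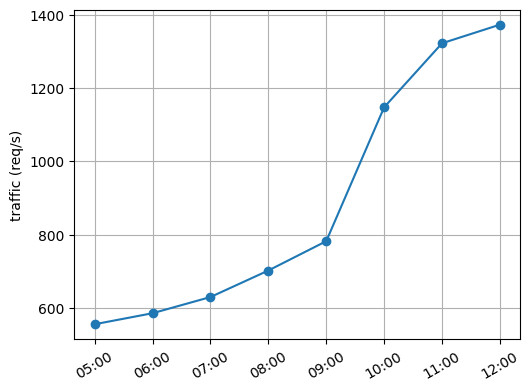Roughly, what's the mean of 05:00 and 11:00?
≈ 950

(600 + 1300) / 2 ≈ 950.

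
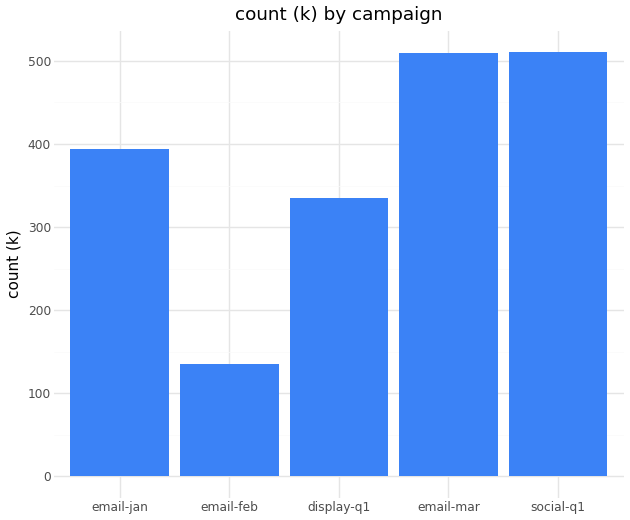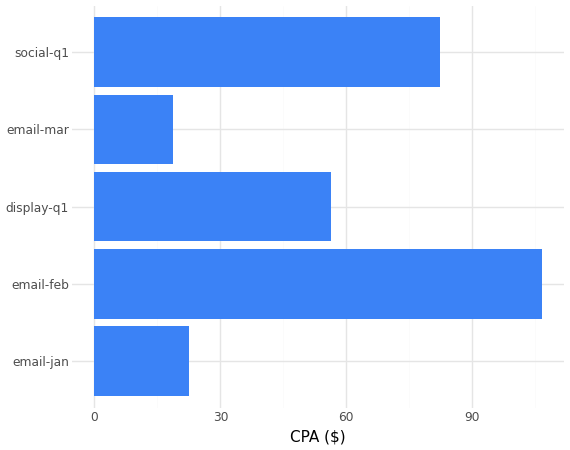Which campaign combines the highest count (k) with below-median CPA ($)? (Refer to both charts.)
email-mar

Chart 2 median CPA ($) ≈ 60; below-median campaigns: email-jan, email-mar. Among those, email-mar has the highest count (k) (≈ 500).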